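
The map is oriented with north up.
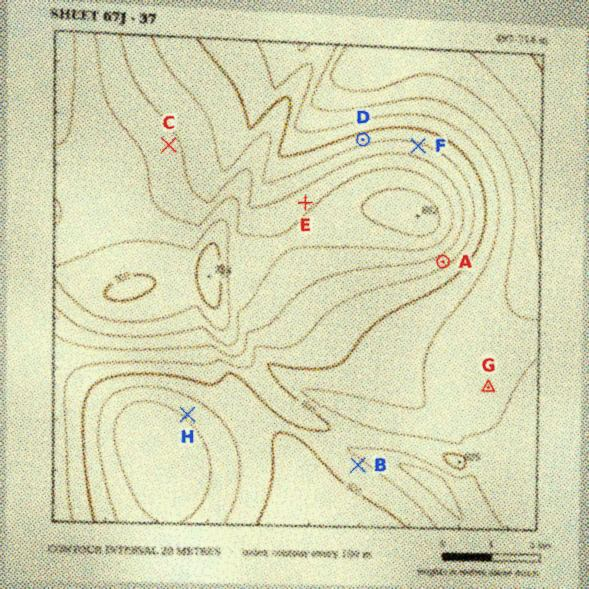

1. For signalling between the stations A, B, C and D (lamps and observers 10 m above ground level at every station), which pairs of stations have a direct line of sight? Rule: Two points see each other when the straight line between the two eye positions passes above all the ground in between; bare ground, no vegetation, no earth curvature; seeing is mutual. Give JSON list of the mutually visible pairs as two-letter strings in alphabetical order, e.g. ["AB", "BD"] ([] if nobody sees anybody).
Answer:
["AB", "CD"]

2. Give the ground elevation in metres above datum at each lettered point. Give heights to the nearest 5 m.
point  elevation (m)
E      655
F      625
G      575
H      565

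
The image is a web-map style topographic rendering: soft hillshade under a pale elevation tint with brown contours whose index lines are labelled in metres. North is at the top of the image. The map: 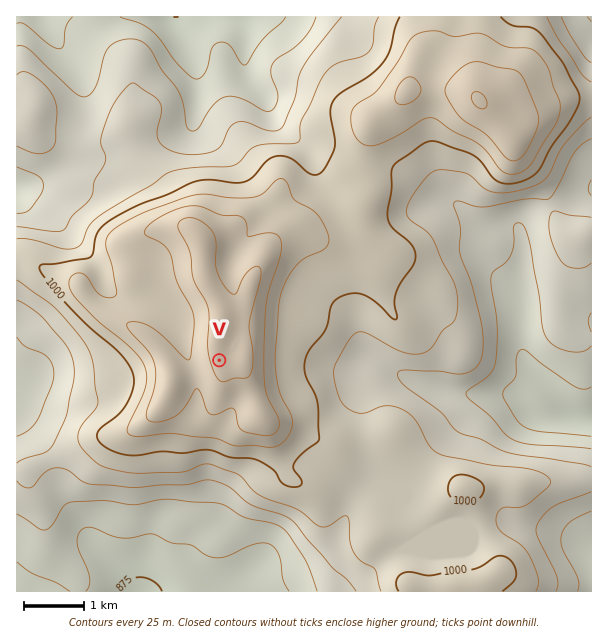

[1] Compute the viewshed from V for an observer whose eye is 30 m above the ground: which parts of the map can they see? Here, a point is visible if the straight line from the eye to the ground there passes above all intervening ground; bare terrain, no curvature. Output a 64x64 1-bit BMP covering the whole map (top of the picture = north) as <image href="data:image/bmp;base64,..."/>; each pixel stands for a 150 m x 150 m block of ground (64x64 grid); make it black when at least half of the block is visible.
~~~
<image width="64" height="64" href="data:image/bmp;base64,Qk0+AgAAAAAAAD4AAAAoAAAAQAAAAEAAAAABAAEAAAAAAAACAAATCwAAEwsAAAIAAAAAAAAA////AAAAAAD////AI//wAP/8/wAB//gAP/AGAAH//gAfwAAAA//+AAAAAAADf/8AAAAAAAP//wAAAAAAA//+AAAAAAAD//AAAAAAAAP/AAAAAAAAA/+AAAAAAAAD/8AAAAAAAAf/4wAAAAAAD////wAAAAAf////AAAAAB////8AAAAAP////wAAAAB/////AAABgH/w+H8AAD/g//H4PwAA//v///h/AAD//P//+P8AAP/wB////wAAf+AD/+H/AAB/wAP/wB8AAH/AA//ADwAA/8AB/8APAAD/wAH/wA8AA//AA//AHwAH/8Af+cAfAA//4D/xwB8AP//gf/GAPwD//+B/44A/Af//4H//gD8B//7g//8APwHf/OD//wA/AY/8AP/8AD8AH+wB//AAPwAf/gP/4AA/AB//g//AAD8AD/vD/4AAfwAB4cHPAAB+AAAAAA8AAHwAAAAADgAAcAAAAAAOAAfwAAAAAA4AH/AAAAAADwA/4AAAAAAPAP+AAAAAAB+B/4AAAAAAH///AAAAAAAP//8AAAAAAA///gAAAAAAD//+AAAAAAAP//wAAAAAAA7/+AAAAAAACH/wAAAAAAAAf+AAAAAAAABhwAAAAAAAACCAAAAAAAAAAIAAAAAAAAAQAAAAAAAAABAAAAAAAAAAEAAAAAAAAABwAAAAAAAAAPAAAA=="/>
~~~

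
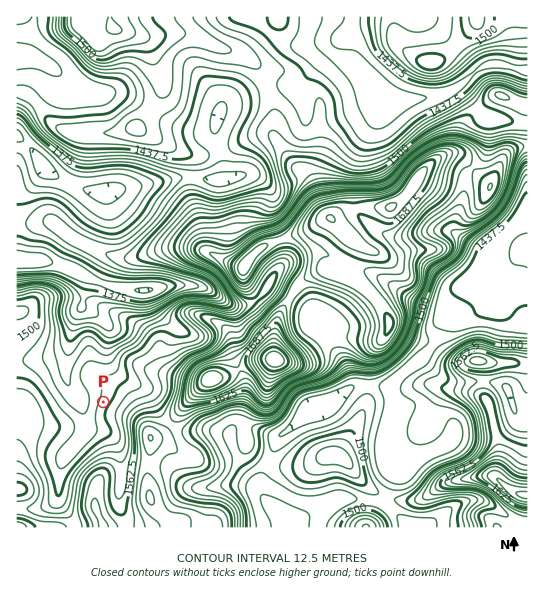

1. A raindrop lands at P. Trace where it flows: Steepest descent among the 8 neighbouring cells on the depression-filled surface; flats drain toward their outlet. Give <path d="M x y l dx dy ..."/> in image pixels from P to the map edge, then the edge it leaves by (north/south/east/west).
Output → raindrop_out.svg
<path d="M103 402l-1-1-20 0-11-11-4-7 0-4-1-1 0-20 1-1 0-8 2-2 1-13 1-1 0-4 2-2 1-8 5-8 0-6 4-4 0-24-6-6-8-1-6-4-6-1-2-2-4 0-1-1-12 0-1-1-20 0"/>
exit: west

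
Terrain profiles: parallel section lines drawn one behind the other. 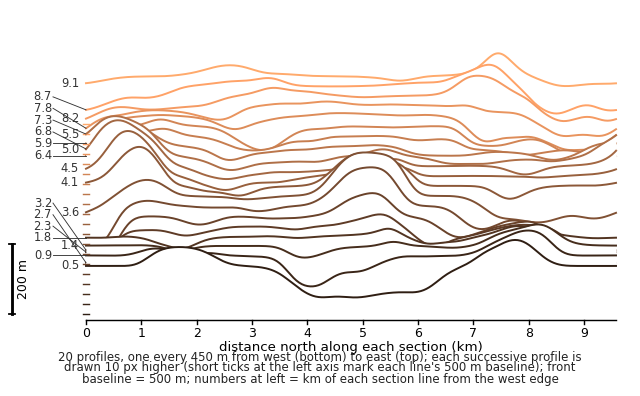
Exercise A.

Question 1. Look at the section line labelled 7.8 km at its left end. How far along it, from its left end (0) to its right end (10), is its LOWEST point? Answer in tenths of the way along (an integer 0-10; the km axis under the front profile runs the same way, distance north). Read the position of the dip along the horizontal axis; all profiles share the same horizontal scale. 9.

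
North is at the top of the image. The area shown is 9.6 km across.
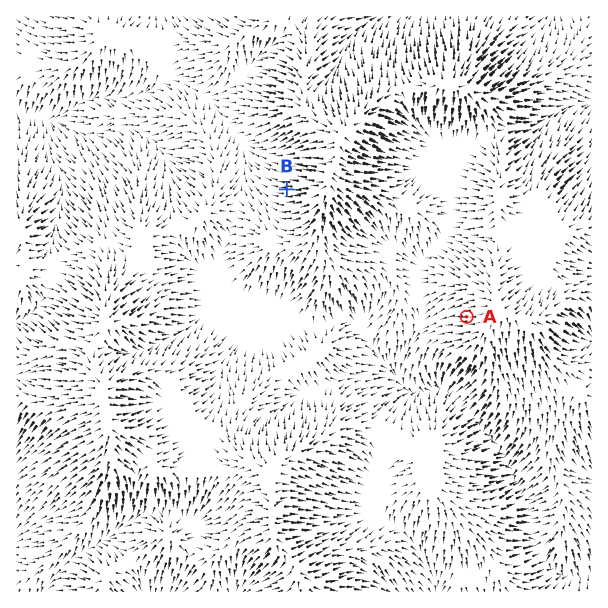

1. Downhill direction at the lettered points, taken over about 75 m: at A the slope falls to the W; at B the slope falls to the W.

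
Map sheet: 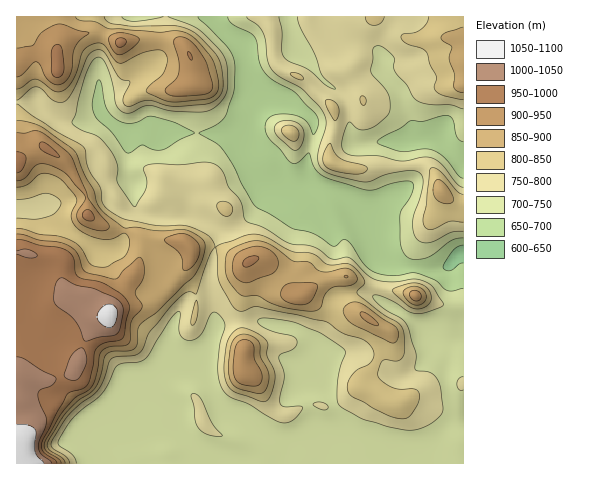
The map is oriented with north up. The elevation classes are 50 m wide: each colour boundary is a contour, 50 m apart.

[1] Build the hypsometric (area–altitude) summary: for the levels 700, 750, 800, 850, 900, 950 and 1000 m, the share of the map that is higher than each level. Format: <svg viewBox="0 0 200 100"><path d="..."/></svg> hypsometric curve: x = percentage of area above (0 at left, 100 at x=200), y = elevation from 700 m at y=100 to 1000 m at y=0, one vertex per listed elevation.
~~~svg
<svg viewBox="0 0 200 100"><path d="M175 100l-58-17-44-16-25-17-19-17-13-16-10-17"/></svg>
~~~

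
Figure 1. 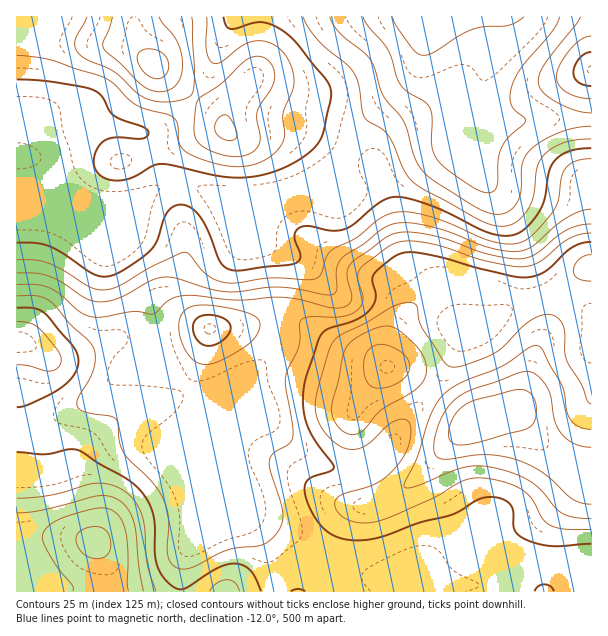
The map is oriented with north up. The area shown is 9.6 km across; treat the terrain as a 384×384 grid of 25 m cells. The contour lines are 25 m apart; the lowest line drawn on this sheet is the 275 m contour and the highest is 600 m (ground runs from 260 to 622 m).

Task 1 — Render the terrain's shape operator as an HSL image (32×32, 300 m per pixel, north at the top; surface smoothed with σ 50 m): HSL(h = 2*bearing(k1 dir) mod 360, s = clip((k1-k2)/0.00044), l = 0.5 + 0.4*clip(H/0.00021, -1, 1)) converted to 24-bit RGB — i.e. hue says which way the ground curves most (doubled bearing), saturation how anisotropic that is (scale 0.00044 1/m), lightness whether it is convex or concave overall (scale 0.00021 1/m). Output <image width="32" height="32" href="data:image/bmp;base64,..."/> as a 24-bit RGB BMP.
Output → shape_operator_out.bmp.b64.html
<image width="32" height="32" href="data:image/bmp;base64,Qk02DAAAAAAAADYAAAAoAAAAIAAAACAAAAABABgAAAAAAAAMAAATCwAAEwsAAAAAAAAAAAAAfXt/e254eVVPgm0yfYgpt+strvB4Lp7JAR+2ARnnmZro7t3j3K3LSCiPXFN/o6F3k4Zwe2lue21wfnh3foB9fn6Bf36BgH56gX5ygH5sbHlrZIaIgaKWrKSan3afa12IfXR9gFl9kEh6r3dylriHteueq/GLKltUEBojFTQvMHpF1LyA5oKgnii/gV2doZOGlm9zhGFnfnRieoFidYFpdn5zfX15gXh8hXV7iHh1e4JwX39ccYhLk4g/hGtCcGdPdGaTdE6YeGKut8PJxtPN3OzMz9eXRjFfGSE6JE1FIGQoW5YlrW45mD19m2OHpXBsnEtYk0U9jGw3e4UxWoA1VntHaHlcdntpd4B0iH+OlnuWkGR/i1FHkGQugHAkXl0gb2veaWnona3rxMrn3M7e7eze0KStci6wMCiMPE57TndkVH5BbHFBaFNOhWFXm0tImjhRtD5RvWZXtaRYaZY8OXIrP2w1Wn5IVotUYYxzbWuPl1StyEi70lGIx0RGkGhFX2u5W4LEdpLDpIzB28HO7uPd1ZHFmy3LZS+kV0OKZ2h+b3pvaW5kZVhheFVTjFdekmanmpzV1NDz5dT34bTrnW+uR4BbQZNNSpVWTXlRT19GUzo+dTNRxktu1KG8x7zfXWYoR2AkQ10kXX40qsxg3cKQ0FOEsC+kjDSWeU6IeW6Be3J+dGB4bFRye2mAfqilf9TUht/gfLnaooPn+bz//8b2yYfAWJlYSHBBVEo0RTAfLiQXRU0oYL9Tpdi4qr/QeoNXZHhOU3M+TZYqbMQbtbQqlzwxhzFXg0BvgmB+fnOAfWqCeVuDY2CNeLKyh8ezYa1xhHgmS1cIECsINi54+o/V/7HZ3lZsZU01QTItbkRTUoSdW9jQfunAgMqmfZibgoOReXOPe3+MhadtiLJIhYM7bkk1bz9Adlpfe3J1d3V/bWeJYmefd6W5gb2+nF12eBcijCIE0rUAE2wAADMYKWBP/G6s/7rZ4HuxS3mmT7vRbMjcddXRecurcsTDb4fGgIhaYoBneZiSoqSYqnuAk1FceE1Pc2hca3lla35ub4B9Z4GKY5+caqKLe1VwdBZKnxZLwn197+zcmc+VBzo2BS4oQ36T9rPe/M/pv7LhWK3FVKCQVrhtYt+SRuPXM23RjJpTVJBCOZY/YItfpl+GuFuYp2+ii3yWdoSMbYZ8aYR5Z4R5Y4NmcnJXVjBTaiF7uY7Dz9/d6+jg36q3SDaABUU/BG1dXpDD8tnp89X2uZLskIjJlNKpW95tKHZIGScpnoJyrJRFU4sgHVwcRGtNmnebo4uynYa3m3+ykXudc4SEa3x2bmt1dVhxRjpuMVSXnMLAxcqyx5KJ6VdtvU9sLoVcAEoyAIxnntSv7tTq2p/14sLv5NfevK2eS0l7Fho3fVRSx25bxstxKZpbH3ZcSIReeYpqj259nVuHr0lamHtOX3hTXHJvWluHSWClNX2ycqagvZd9tl5q126P3ay8o8LEDNGtAGpSE6BIlqlfrWai1JCt5sO6xJqsikbCLRaRW4CBncq13+zoh5/dLEufR2xfX3dIaW9Rbz1WtCYu16IxVYs4O3RMQYhxQpOePGSWYlyOt318rICRtaa84uHq3t/tm7rkEWudGlpEQXIuW2RDr21J9bRux5ZCYDxTRC9fpMThrvLkwufnoFvekRzRk2KqdZGaU1+PYCaC0T2D69Kze7mDQaOUPJp+NHJkLktSSHh+lrjHwr7ly9HhvtrBu8yyvG+0YSt8O0tWQmk3NFYydHxL6rKE4I1uaUhpOztczs7kr9i1YZeIay+KjS7Nt43LoI21Tj6aPBSarqXg3+Ds2db1gYbsVVPGREaIM36QL/vVdv/8hJv49sfy7a+ux3g9eDEqYTNJZlVYYXJTPmlGN3xOvMNz45yaulu3RDyDxZ693b61g2CeMEiaL0PWu33b13y+b0OdFnbEtf721fL23s/805z/wHX8mI7wo9r5if7wHYp5KAsMdDwA/5I761BZsz1hbVFdaWRXeHtVVH5LNXxBV5c2wp5Hs0hSbkp1ooOf2bivt4XAQ3CxIkeDbDao6H7R1ZfZUNvHJf9bM8UhczxmsTa8v5LbvMDmobHXpDJnMwAVMgEDk8EAiP8As6BKzGunwmbAgHCrhp29hq3MZqDTZ4fEsWiNr0VQgFNMipFgxrRlr3VddERNIR0pHTQrcJRV16OtyZ+Ioq8oV3EPFiYNIjcVeJEplYQlYSgQMgESewCDnq311+n04rbQe5dXWZNwkqHLu9bzzeL+zNr/rrn/lGX/62D87HPQypi+j45OvqM9l1YxcScoTjMyJksqHVcbkYsq5l4Y25Y9oLNMM09FKkMjWV8bWDgORycRKWJQIPH/hez7t5ff9sft5tjztdH1uur3su30etDucJ3cYB7JfgWh6T7k8Mfy5dvwhoNGo3k9kEE3hEVNd2BnW3BlPGBLUGE9vaFV3uCfqK+IWT94V05nbFJpkFGMh6G0Y+HCDtKQIVRCTmRGu9GbzufOqsPYl8nHfbeAUYZjRC5AKAshPxk1h5Rbpc+j4uzef31IinFJil5UiGZmf3FwbXN2VWZ0UHmCjb6F0t6sqGh8bzx7aVt2Wm6AWaKqk8aqfbF8Q2BEHTYrI3g5heJGtdlGnKk9nK5BnKpJYEY6IxAdJA8iVzlDlK0yjdAJp8YAfn5dgXtggnRlh2hfhmpQdnpJRHRNQpJ0bMFox7xwlzhJcDpLcmxQWXlNRIw/cJ0/indGa1RNPVtDH3EbXLwMlM4fg7VEj69VjWw+QxUcJA8YHhgbSEEyvJQo4McMsbAJfIFmdYFrfmx7klV9sERWrZRHPZM0J301X4YphFcXZyYOZkAUbm8XUnUeSX0mU4IwX3lFbm1ecl9jao1LW9MgQucXSKw4fm09ah0dUBgqTypDPTdKQFpdq6Rt1MCexb2ihI6deIubYmaUZk2jroTP59ztqKjaT0WoeTNBdycbgTEdpmwvnMc8MMhBO6djR5JQQoNOR3pvX3SSl66gpNaXYs9ZR2ZAUisrai46cURmVEp/RF2jP43MjsLV4Ojr3d/ujImfhHOXdV6GWHWCV7uRncqpw37OoS7itjTw22PuyJnd1tzs2e7yrNHxYn7bd326bp6nPqCgPpegibGTy9Whrq5sVjtTWD1TcFpuZWN+VoCQPLW3MNLYX9zRq93Hs87UhnxugWZ3g2CHepB8YaRWfIc0YUQeQzUdLC5ckmXB3dbo3O/syuXcgna+Y0m2jna0oo+xY4aZO4WAW6twxcqXsm+FeD2IX1V8Y3CBZ2+Ea4Z5Qo5HIHUiLG8RYYUDaG0Afntkc21mZ3yAgZiGl2+FlipViA4MaFMOC1UFBKFLjseh38arz5VHdF84TmBEX3ddmHpyk3V5Vo99PrdwfLJ5rmCqo0GxhWWVZ3GCYGyCi2+MmGlbbl8yRz8PQjgANjIAenhMcnJKaHhBbXcxTC0hUw8r1RQ84cuYY/eKAMCFEbar2IWs84acuHt0VZaASpaTcYyamZKki6ikWa96TY9cXkp2okuoqm+chXKNXXSEW16Pt2C3y0XBzDW8z1yIyqKAenNZeW1WflVCcjohOSQZJydLk87G3O/e2vHlEfToAElVNDOc8bzQ8NvkmabMTIjFX4e3j5ezp5yyoomZY35tOE5iVk2AqnSYpX6XbXqNSnCKTVOpi2HVqX3w4sn26d3udHOucm+5gEnSu3bnlpXsaLv/wv7+2vHp6+Difnm6By9FDDdMyL6d79/cz6zTZGG0WX2leZGfn4WktIKlqH2oQE6JPEx2j3CLp4KNmYCVV3iIPn2HRX6cT2K6rZvQ7OLfgI3EaXzMQErflJzks7DmgZXPYddsf8tX2I5q0mJYJkRYAzE1Nb1O2c2Kx29xpGKCaHiAZnhjfXRkmX9vo3uJa0mPQD1yaXN5l4d6nH6AdnGITnx7O3ZoOXRqWaBl5u6thJKYX2yIS1h5X35diWRdrIJ6wM+QcaJVoYNT0aKLYWmtEDxWJlwcp6gPpoUenIE7fHVNbWpPeHlOiI5Jg3hJY0ZZUktkZHNkio1olIpuh3d3aXJ/UXBvOlVFWXUp7/8H"/>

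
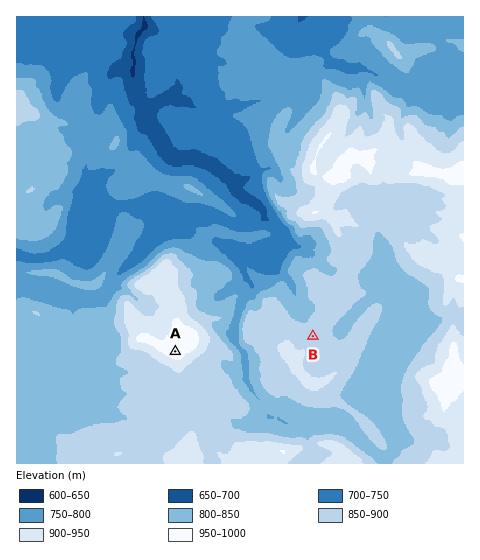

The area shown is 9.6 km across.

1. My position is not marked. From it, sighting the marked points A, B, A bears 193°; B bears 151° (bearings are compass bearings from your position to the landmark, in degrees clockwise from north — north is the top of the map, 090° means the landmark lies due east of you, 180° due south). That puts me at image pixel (218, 165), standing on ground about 680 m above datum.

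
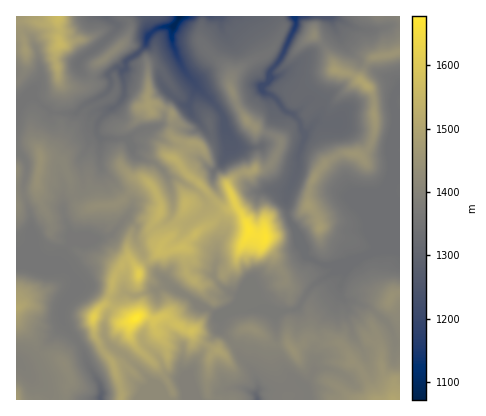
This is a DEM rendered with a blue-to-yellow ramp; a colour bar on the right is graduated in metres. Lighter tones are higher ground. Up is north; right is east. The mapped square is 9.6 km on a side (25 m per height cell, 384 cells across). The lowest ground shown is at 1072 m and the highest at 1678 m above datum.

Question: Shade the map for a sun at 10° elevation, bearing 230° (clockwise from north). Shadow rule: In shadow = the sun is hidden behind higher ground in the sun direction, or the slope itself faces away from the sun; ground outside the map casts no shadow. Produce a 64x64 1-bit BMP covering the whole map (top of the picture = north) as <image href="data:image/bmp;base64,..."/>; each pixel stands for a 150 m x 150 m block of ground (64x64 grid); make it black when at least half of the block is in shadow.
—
<image width="64" height="64" href="data:image/bmp;base64,Qk0+AgAAAAAAAD4AAAAoAAAAQAAAAEAAAAABAAEAAAAAAAACAAATCwAAEwsAAAIAAAAAAAAA////AAAAAADABAAAAQAAAMAEADADAAAAwAQAMAAAAAAADABgAAAAAAAISAAAAAAAACBQIAAAAAAAAMEgDAAAAAABwiAcAAAAAAGEADwAAAAAAggguAAAAAACGAHwAAAAAAYAAeAAAAAABgAPwAAAAAAGAB/gAAAAAAYPP+AAAAAMAh+/4AAAAAwBH/4AAAAAAAAH/AAAAAAAAAfwIAAAAHgABuDAAAAB+AAHA4AAAABwAAcDAAQAAAAADwAABAAAAAAeAAAEAAAAABwAABwAAAAAGAYADgAAAAAQAAAOAAAAAAAAAD4AAAAAAAAAPwAAAAAAAAG/GAAAAAAAA/8cAAAAAEAH/x4AAAAA4Af/PAAAAADiT/98AAAAAO7P/zgAAAAByd//AAAAAAPD3/8AAAAAB8f//wAAwAAfj/7PAADAAD8f/8wAGAAAOBz/zAAcAAAwcPzEAAwAACDB/AQDTAAAAA/4DgEMAAAAP/gfAAwAAAAP8P8ADAAAAB/x8gAOAAAAP/P+AA4AAAA/w/gADgAAAP+H+AAPAAAD/4fwAA4AAEP/D+AADgAAQ/8PwAAeAMND/gfgAD4B4cP8AGAA/gHgY/gAIAP8AeAD+AAQB4AA4APwABgHgDAAB/AACA8AIMAd4AAMAAAA+B7gAAwwAAD8H+AABjAAAP8f4AAGOAAA/x4xwAf8AA=="/>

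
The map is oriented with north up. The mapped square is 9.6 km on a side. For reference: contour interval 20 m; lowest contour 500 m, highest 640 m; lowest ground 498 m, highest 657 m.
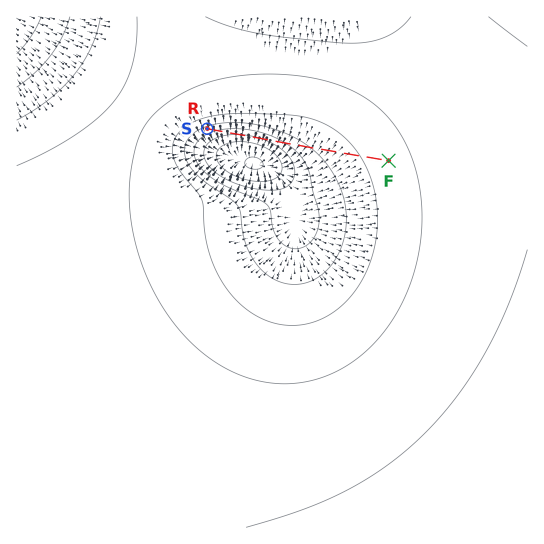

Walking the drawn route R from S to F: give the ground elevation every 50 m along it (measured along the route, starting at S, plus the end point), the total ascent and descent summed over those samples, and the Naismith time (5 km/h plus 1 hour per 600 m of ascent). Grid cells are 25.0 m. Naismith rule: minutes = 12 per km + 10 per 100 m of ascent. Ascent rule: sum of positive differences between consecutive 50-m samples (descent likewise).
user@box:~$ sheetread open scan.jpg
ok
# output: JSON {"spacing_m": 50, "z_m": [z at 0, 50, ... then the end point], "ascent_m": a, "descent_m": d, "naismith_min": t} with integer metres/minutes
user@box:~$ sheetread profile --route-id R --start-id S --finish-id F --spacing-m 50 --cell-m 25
{"spacing_m": 50, "z_m": [574, 570, 566, 563, 559, 556, 553, 550, 548, 545, 544, 542, 540, 539, 539, 538, 538, 538, 538, 539, 540, 541, 543, 544, 546, 549, 551, 553, 556, 558, 561, 564, 566, 568, 571, 573, 575, 577, 578, 580, 581, 583, 584, 585, 586, 587, 588, 589, 590, 591, 592, 593, 594, 595, 596, 597, 598, 599, 600, 601, 602, 603, 604, 605, 606, 607, 608, 609, 610, 611, 611], "ascent_m": 74, "descent_m": 36, "naismith_min": 49}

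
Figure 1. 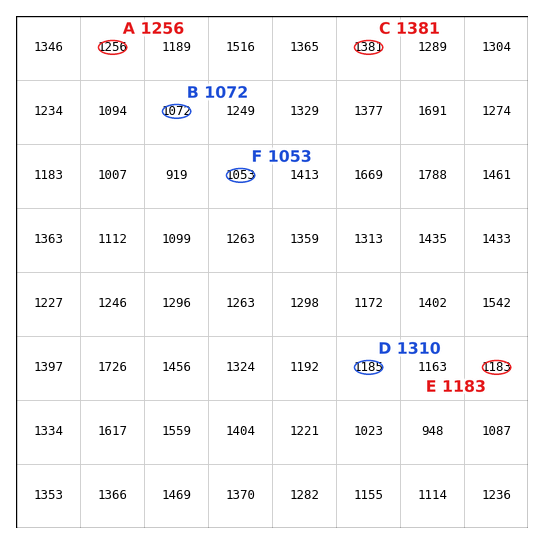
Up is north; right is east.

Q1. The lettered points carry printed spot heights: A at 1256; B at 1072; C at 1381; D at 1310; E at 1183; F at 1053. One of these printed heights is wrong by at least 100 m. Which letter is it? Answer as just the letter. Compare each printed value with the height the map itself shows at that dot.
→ D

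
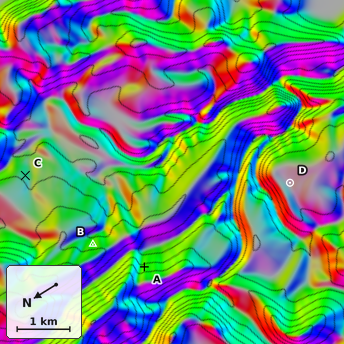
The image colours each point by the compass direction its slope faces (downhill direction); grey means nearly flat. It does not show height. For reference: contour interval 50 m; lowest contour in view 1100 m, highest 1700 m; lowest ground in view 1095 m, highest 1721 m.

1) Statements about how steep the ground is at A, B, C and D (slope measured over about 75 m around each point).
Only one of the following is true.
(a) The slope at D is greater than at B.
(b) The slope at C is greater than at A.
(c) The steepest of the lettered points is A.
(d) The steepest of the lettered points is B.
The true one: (c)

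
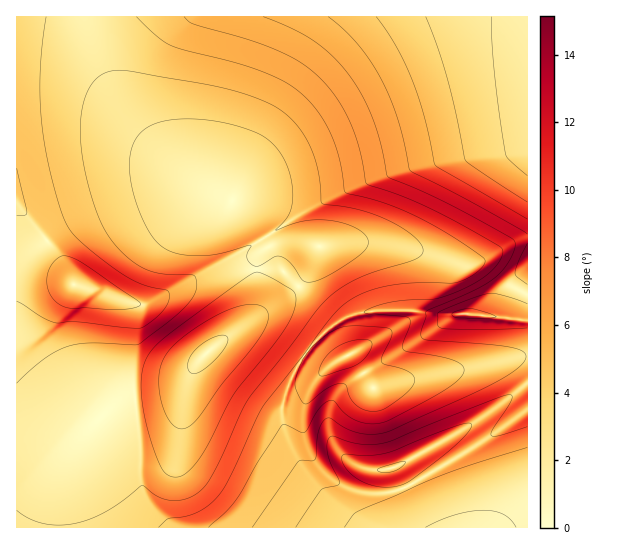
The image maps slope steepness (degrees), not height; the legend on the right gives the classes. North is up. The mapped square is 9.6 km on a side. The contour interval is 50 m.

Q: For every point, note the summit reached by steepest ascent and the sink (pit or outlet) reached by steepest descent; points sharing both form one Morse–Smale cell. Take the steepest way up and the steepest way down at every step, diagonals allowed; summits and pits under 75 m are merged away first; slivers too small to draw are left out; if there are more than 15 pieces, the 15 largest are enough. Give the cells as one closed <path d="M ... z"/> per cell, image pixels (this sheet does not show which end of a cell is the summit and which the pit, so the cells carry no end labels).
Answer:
<path d="M527 16l-436 0 0 7 5 26 8 22 13 27 15 21 15 18 32 30 32 22 20 11 21 23 16 24-5 2-6 8 0 49-4 9-10 11 18-2 8 3 37 26 5-7 23-22 11-7 17-5 56-1 13 4 36-2 61 6z"/><path d="M90 16l-74 1 1 428 40 2 9-3 20-12 32-31 13-5 32-3 18-6 16-25 12-11 33-24 11-12 4-9 0-49 6-8 5-2-16-24-21-23-20-11-32-22-28-26-19-22-15-21-13-27-8-22z"/><path d="M261 324l-15 1-31 20-18 17-16 25-18 6-37 4-13 8-25 25-15 20-9 23-5 32 0 23 309-1-31-22-24-23-17-25-12-28-3-20 8-27 16-29-30-22z"/><path d="M306 353l-17 29-6 20-2 13 6 22 9 20 17 25 24 23 32 23 60 0-32-62 76-42 48-36 7-3-1-29-122 24-31 8-23-33-21 10-4 0z"/><path d="M527 385l-6 3-48 36-76 42 20 41 13 21 98-1z"/><path d="M418 311l-47 0-20 4-22 13-18 18-4 8 19 11 4 0 21-10 23 33 154-33-1-35-60-7-36 2z"/><path d="M86 432l-9 7-20 8-41-1 1 82 42-1 0-22 5-32 9-23z"/>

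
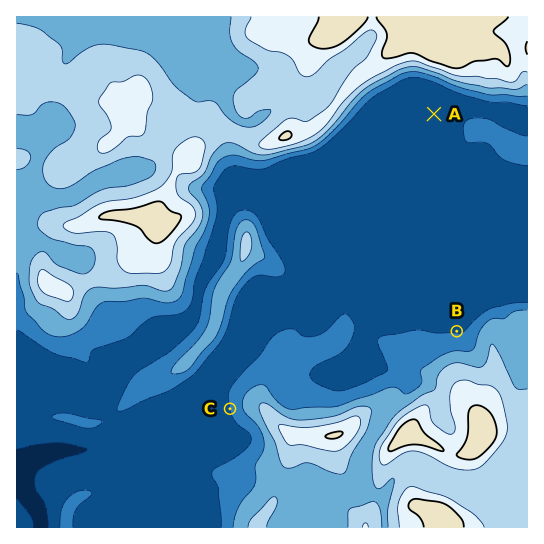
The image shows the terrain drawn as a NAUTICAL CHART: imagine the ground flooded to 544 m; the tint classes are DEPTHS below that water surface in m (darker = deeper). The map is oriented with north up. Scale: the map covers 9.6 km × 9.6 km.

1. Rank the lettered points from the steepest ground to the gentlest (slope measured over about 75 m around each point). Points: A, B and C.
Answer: C B A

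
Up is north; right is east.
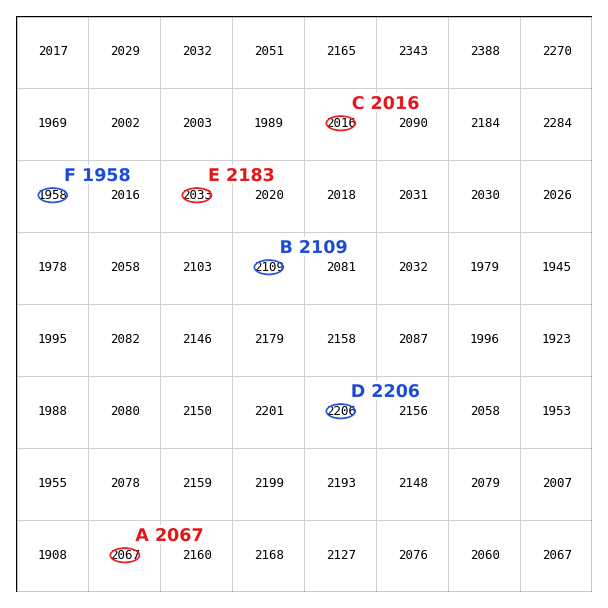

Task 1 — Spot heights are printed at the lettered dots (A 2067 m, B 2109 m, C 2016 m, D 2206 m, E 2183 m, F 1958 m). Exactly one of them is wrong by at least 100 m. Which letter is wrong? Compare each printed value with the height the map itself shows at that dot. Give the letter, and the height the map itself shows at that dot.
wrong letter E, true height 2033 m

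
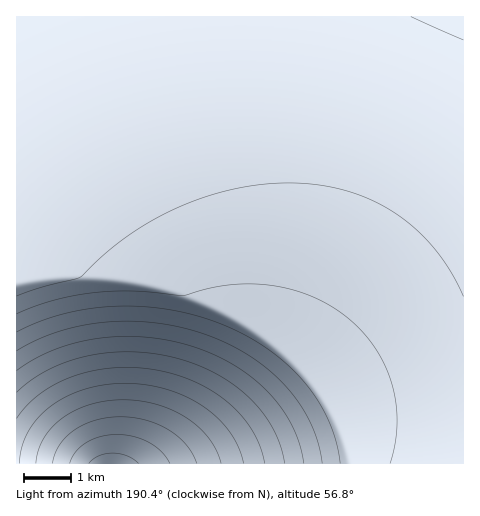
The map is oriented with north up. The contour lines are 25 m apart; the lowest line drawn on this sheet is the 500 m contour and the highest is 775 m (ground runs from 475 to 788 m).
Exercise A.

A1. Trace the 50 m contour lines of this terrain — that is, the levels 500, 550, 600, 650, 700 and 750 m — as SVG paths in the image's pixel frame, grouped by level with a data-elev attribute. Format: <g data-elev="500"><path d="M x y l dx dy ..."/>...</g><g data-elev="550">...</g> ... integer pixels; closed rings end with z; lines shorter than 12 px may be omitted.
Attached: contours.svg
<g data-elev="500"><path d="M463 296l-13-25-16-23-18-19-23-17-23-13-26-9-26-5-30-2-25 1-27 5-26 6-25 10-30 14-26 16-24 18-24 24-41 11-23 8"/><path d="M411 17l52 23"/></g><g data-elev="550"><path d="M340 463l-4-22-8-21-10-20-14-18-17-17-19-16-22-13-23-11-26-9-25-6-27-3-28-1-27 3-26 5-24 7-23 11"/></g><g data-elev="600"><path d="M304 463l-4-18-8-19-9-16-14-17-16-14-17-13-21-11-22-8-22-6-24-4-24-1-24 2-23 5-21 6-20 10-18 12"/></g><g data-elev="650"><path d="M265 463l-5-16-8-16-10-15-13-13-15-11-18-10-20-7-19-5-21-2-21 0-20 2-20 6-18 7-16 10-14 12-10 13"/></g><g data-elev="700"><path d="M221 463l-5-12-7-12-10-12-12-9-15-8-15-6-17-3-17-1-17 1-16 3-15 6-12 8-11 10-9 11-5 12-2 12"/></g><g data-elev="750"><path d="M170 463l-8-11-13-10-16-6-16-2-16 3-14 5-11 10-6 11"/></g>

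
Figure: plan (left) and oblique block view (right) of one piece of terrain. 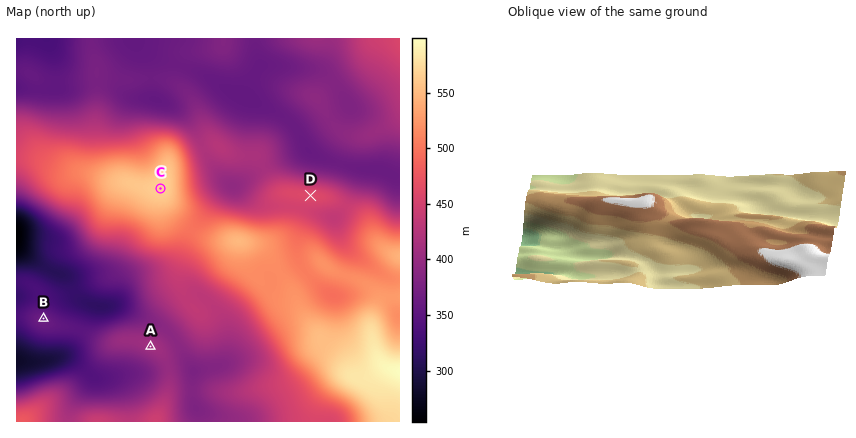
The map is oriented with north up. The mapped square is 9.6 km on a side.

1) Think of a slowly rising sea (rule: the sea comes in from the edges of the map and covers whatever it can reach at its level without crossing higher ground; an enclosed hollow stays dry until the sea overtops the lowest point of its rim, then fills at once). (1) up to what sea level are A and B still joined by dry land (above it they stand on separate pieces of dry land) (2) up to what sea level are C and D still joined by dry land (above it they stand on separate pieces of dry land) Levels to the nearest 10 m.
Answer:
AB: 350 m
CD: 450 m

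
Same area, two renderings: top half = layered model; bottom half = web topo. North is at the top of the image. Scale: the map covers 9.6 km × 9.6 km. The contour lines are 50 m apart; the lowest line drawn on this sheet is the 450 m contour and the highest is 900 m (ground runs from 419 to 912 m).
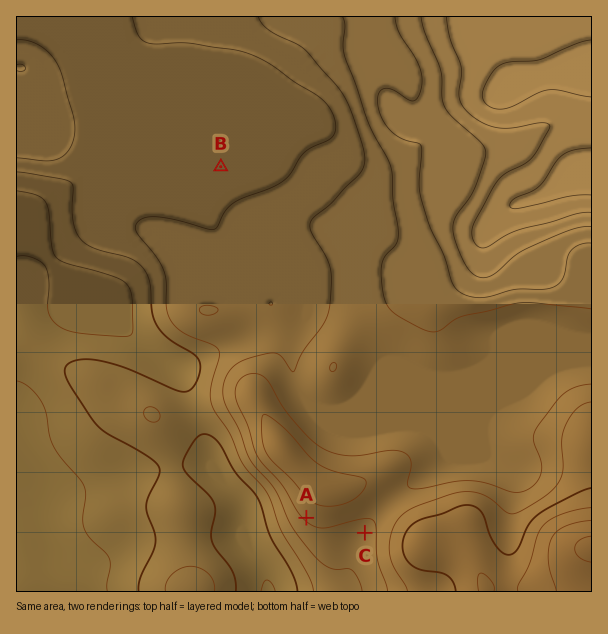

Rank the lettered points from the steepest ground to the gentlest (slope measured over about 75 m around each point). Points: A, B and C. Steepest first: A C B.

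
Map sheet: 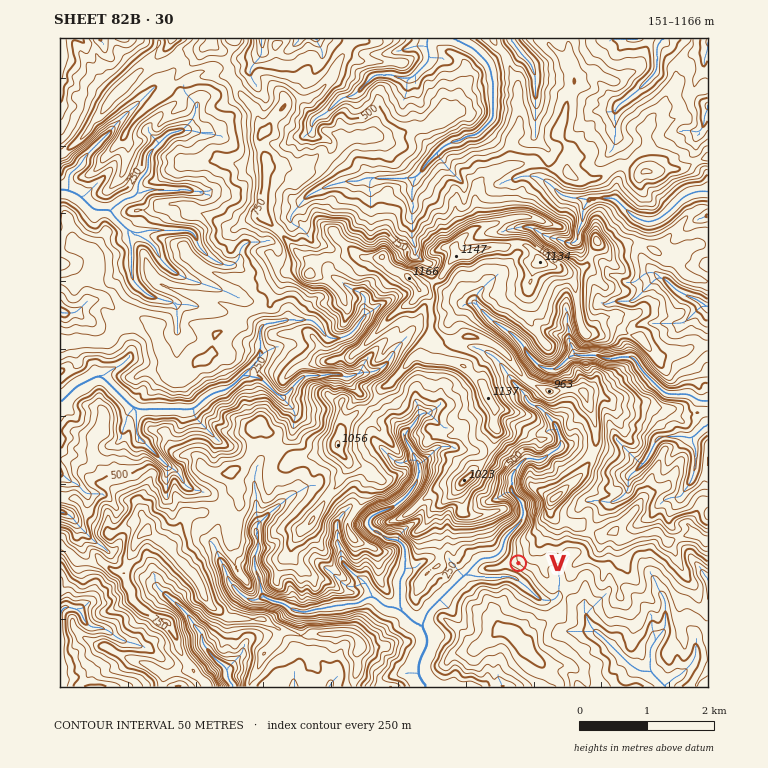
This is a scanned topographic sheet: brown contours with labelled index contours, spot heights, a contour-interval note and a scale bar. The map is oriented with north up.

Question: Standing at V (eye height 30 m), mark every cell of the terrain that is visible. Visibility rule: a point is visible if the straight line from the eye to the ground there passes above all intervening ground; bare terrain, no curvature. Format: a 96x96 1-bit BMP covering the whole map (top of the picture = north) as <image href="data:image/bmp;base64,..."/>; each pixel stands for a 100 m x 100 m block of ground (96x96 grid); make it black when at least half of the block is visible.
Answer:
<image width="96" height="96" href="data:image/bmp;base64,Qk2+BAAAAAAAAD4AAAAoAAAAYAAAAGAAAAABAAEAAAAAAIAEAAATCwAAEwsAAAIAAAAAAAAA////AAAAAAAAAAAAAAwAAAAAAAAAAAAAAA4AAAAAAAAAAAAAAA0AAAAAAAAAAAAAAA2AAAB4AAAAAAAAAA9AAAGAAAAAAAAAAA7gAAAAAAAAAAAAAA/gAAAAAAAAAAAAAA/wAAwAAAAAAAAA5//wAD4AAAAAAAAB///wAH8AAAAAAAD/w98EAP+AAAAAAAH/gAAGAP/AAAAAAAOAAAAHAf/gAAAAAAYAAgAHwf8AAAAAAAYAA0AH4/8AAAAAAAwAA8AH//8AAAAAAAgAB8ED//8AAAAAABAADoEB8f8AAAAAAAAAHwGA//wAAAAAAAAAOQHAv5wAAAAAAAAAOQPGv5wAAAAAAAAAHg4Hv54AAAAAAAAAHBgPv8YAAAAAAAAADhAHv8PAAAAAAAAABhADv+OAAAAAAAAAAwARn+GAAAAAAAAAA4AAACGAAAAAAAAAAYAAAAGAAAAAAAAAAIAAMAcAAAAAAAAAAEAAGAwAAAAAAAAAAEAADAgAAAAAAAAAAAAABAAAAAAAAAAAAAAAAgAAAAAAAAAAAAAAADAAAAAAAAAAAAAAAHAAAAAAAAAAAAAAAPAAAAAAAAAAAAAAAPgAAAAAAAAAAAAAAPgAAAAAAAAAAAAAAAAAAAAAAAAAAAAAAAgAAAAAAAAAAAAAADgAAAAAAAAAAAAAAAAAAAAAAAAAAAAAAAAAAAAAAAAAAAAAAAAAAAAAAAAAAAAAAAAAAAAAAAAAAAAAAAAAAAAAAAAAAAAAAAAAAAAAAAAAAAAAAAAAAAAAAAAAAAAAAAAAAAAAAAAAAAAAAAAAAAAAAAAAAAAAAAAAAAAAAAAAAAAAAAAAAAAAAAAAAAAAAAAAAAAAAAAAAAAAAAAAAAAAAAAAAAAAAAAAAAAAAAAAAAAAAAAAAAAAAAAAAAAAAAAAAAAAAAAAAAAAAAAAAAAAAAAAAAAAAAAAAAAAAAAAAAAAAAAAAAAAAAAAAAAAAAAAAAAAAAAAAAAAAAAAAAAAAAAAAAAAAAAAAAAAAAAAAAAAAAAAAAAAAAAAAAAAAAAAAAAAAAAAAAAAAAAAAAAAAAAAAAAAAAAAAAAAAAAAAAAAAAAAAAAAAAAAAAAAAAAAAAAAAAAAAAAAAAAAAAAAAAAAAAAAAAAAAAAAAAAAAAAAAAAAAAAAAAAAAAAAAAAAAAAAAAAAAAAAAAAAAAAAAAAAAAAAAAAAAAAAAAAAAAAAAAAAAAAAAAAAAAAAAAAAAAAAAAAAAAAAAAAAAAAAAAAAAAAAAAAAAAAAAAAAAAAAAAAAAAAAAAAAAAAAAAAAAAAAAAAAAAAAAAAAAAAAAAAAAAAAAAAAAAAAAAAAAAAAAAAAAAAAAAAAAAAAAAAAAAAAAAAAAAAAAAAAAAAAAAAAAAAAAAAAAAAAAAAAAAAAAAAAAAAAAAAAAAAAAAAAAAAAAAAAAAAAAAAAAAAAAAAAAAAAAAAAAAAAAAAAAAAAAAAAAAAAAAAAAAAAAAAAAAAAAAAAAAAAAAAAAAAAAAAAAAAAAAAAAAAAAAAAAAAAAAAAAAA="/>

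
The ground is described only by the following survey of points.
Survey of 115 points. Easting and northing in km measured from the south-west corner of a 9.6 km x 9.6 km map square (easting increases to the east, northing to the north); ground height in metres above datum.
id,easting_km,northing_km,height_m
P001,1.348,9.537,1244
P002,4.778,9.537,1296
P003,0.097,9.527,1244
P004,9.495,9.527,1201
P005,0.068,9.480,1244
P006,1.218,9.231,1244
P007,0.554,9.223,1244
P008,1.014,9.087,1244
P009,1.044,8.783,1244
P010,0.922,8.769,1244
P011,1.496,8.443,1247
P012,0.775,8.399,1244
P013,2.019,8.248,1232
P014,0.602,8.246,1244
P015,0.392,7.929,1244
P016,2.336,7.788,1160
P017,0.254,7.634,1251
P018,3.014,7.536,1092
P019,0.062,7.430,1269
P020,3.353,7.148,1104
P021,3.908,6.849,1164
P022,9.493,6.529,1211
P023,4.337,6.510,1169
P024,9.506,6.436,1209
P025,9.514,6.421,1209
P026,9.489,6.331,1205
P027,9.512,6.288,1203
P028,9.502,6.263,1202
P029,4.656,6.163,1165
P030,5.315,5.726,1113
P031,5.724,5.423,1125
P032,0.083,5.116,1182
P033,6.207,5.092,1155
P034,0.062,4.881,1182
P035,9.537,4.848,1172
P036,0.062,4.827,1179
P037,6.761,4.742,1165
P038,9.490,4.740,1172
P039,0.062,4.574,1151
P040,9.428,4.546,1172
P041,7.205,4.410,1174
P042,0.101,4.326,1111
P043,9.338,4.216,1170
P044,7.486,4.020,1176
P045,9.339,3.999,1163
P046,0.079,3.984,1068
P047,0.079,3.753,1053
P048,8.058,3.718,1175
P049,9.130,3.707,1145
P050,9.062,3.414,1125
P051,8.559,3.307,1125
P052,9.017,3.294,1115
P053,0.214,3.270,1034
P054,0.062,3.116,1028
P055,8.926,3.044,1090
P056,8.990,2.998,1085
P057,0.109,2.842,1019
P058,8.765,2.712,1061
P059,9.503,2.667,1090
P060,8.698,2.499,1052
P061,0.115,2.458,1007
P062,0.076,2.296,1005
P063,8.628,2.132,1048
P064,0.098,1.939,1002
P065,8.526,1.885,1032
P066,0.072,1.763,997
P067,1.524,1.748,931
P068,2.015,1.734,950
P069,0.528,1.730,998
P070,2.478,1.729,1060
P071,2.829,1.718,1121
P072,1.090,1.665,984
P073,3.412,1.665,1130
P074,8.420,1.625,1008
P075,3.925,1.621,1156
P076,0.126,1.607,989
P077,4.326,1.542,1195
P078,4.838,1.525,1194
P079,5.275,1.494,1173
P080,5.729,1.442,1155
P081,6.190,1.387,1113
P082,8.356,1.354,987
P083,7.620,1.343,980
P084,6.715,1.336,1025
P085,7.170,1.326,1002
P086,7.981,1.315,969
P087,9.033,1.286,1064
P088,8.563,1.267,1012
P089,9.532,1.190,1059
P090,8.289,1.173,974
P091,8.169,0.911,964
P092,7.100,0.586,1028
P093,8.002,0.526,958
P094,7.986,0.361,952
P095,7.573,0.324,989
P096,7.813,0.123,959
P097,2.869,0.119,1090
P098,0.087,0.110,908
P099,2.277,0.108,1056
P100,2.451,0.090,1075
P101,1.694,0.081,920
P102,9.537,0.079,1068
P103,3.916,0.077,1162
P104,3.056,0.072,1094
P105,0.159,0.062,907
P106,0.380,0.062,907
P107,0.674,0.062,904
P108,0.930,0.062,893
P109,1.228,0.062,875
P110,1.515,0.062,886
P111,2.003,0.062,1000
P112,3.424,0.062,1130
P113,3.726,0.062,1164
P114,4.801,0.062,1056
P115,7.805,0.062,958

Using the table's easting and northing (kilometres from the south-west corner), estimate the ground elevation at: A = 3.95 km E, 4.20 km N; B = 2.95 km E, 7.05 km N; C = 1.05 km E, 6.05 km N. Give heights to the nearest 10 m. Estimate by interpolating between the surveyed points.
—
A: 1140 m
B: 1070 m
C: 1200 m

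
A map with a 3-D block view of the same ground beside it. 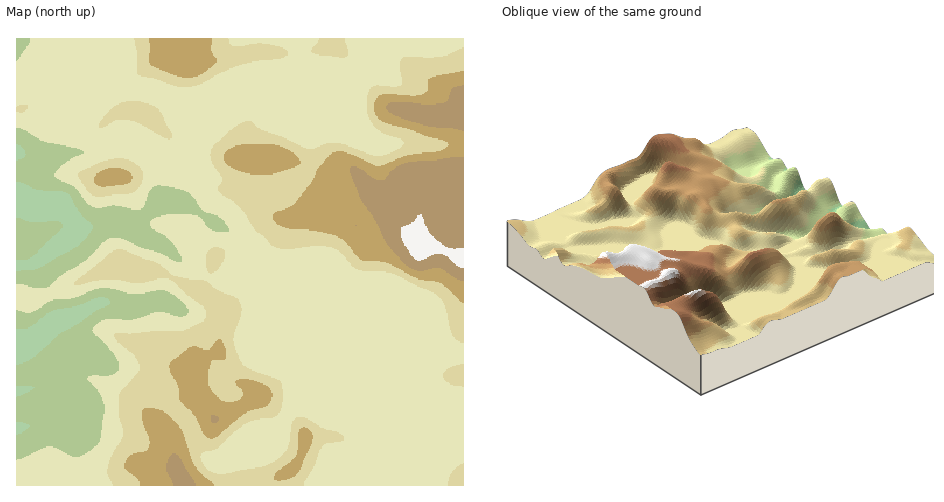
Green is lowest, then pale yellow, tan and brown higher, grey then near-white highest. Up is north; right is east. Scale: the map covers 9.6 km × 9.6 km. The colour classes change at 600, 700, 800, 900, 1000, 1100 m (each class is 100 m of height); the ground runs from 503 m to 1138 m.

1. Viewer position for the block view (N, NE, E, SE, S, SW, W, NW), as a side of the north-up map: NE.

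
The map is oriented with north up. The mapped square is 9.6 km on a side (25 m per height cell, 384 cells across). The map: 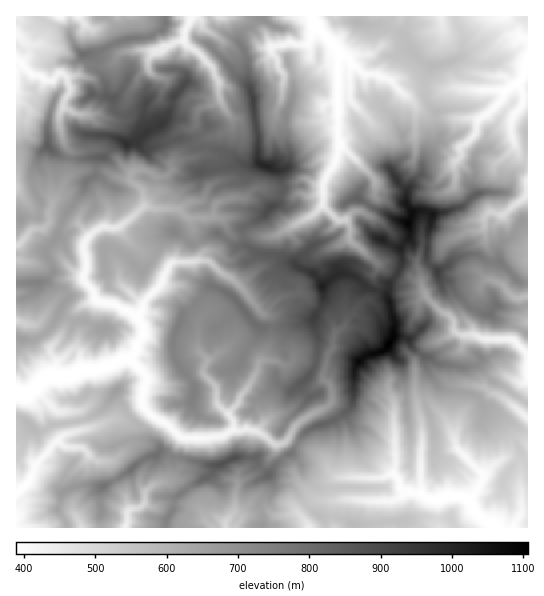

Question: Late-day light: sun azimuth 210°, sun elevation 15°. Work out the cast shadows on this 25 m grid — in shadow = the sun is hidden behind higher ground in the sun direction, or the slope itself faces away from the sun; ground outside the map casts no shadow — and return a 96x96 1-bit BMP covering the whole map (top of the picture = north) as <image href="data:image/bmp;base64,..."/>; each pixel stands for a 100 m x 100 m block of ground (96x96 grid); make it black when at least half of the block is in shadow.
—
<image width="96" height="96" href="data:image/bmp;base64,Qk2+BAAAAAAAAD4AAAAoAAAAYAAAAGAAAAABAAEAAAAAAIAEAAATCwAAEwsAAAIAAAAAAAAA////AAAAAAAAMAAAMgB4AAAAHwAAcAAABgH8AAAAHgAAYBhgAAH4AA4fPAAAAHvgAAAAA////AAAAECAAAAAH///+AAAAAAAAAAAB///+AAAAAEAAAAAAAD8EAAAAAM8AAAAAAMAAAAAD4AAAYAAH/8AAAAAD+AAAAAAD/8AAAAAD/AAAAAAAAcQBgAgD/AAAAEAAAAwDgBgD/YAHgOCAAAwHAAAfjMB//HAAAIweAAA/AHP///8AAIQ8AEB+ABf///wAAIQYAEAAAA////wAAYQwAAAPgP///+QABwQwAAADwD///8AADoAgAAYAAH+Af8HgHAAAAM/8AP+B/4D4AAwAAf/+AfwH4AB8AQiAA//wAfAD6AA8AggAB7+AA/ADgAAEDgAAHx8gA+eDAAAADQAAPE98Ae8DAAAYAAAA+cZ//+APAAA4IAADw8B//+AeAAAYAAAAD8AP/8AeAAAAIAAAH9AB/8AMABAAAAAAAMAAf8AEAHAAAAAEAMAAH8AAACAAADB+AEAAA8AIAAAAYHP+YcEAAMAAAAAAPHff/8AAABAAAAAAHg///4AAAAAAAAAAHAP//7wAAAAAAAAAMHh//zwAAYAAAAAAAHg9AHwAX4AAAcAAAH/6AMAF/8gAA8AAAH/wDAAP/8AAB4AAAH/wAAAH/8BABwAAAP/AAwAD/gDADwAAAP/BD8AB4w+AHgAAAP8Aj8APxwcAfAAAAP8AHwA/jAIB/AAADP4APj5/AAAD+AAQHf4IPP8fAAA78AAwf744Af8/AAD/wADg/4xAA/53AAD/AAHgPwDgA8BnAAB+AAP//hngB8APAAAAAAY/+BH/5+AOAAAAAf8f8AH/5wAPBgAAB/8H8MX/4AAHfgAAZ//748z/4AMBfgAAwP//74QP9AAMPgDHwB//z4hD/gAEAwHvwAf/nwBB/gEAAAPBgAH//PAAfkAAAD+AAAB8MengP8AAAAAAfgT8D5/8AcAAAAAAPH/4H5/+AMAAAAAAAGf4Hx/+AEAAAYAAAAP4Hh///8AAD4AAAAfwPj///8AAHwAAAAP4fD///8AAMWAAAAAYeH///8AABAAAABP4eP//f8AACAAAAP/84f///8AICAAACf/4w///f8A44AAAEf/4g///D4TwAAAAcf/8A///z4zwAgAAYf/8A////wjwDwBgAf/+Af//3wDz/wBwAf/+CD+/zwDn/gAAAf/+GD//9wD//AAT4f/+OC+/8wD/4AA34f/+cA8f8gB/wAg3wfP+YD4AOABwAAyDwfn+wPgLAAB4AAABgfj+APAf4YJ8GBgDg/h+E/A/+IP42B8Hw/sON8AP8A/52D4fg/teN8AAAA9/kH4/h/v+P4AA+BgwAHg/A/v+NAAAAAAAAP//J/v8AAAAAAAAAf//Y/fIAAAAAAA4A//+R//QCAAAAAADA//9x//YAAAAAhAH4P/5x//YAAAAAyAH+AP/z//4AAAAAAAP/+D/h/3AAAAAAAAP//D/wYfAAAAAAAB/4+H/+D/AAAAAQAH/D8P/+H/AAAPAQA="/>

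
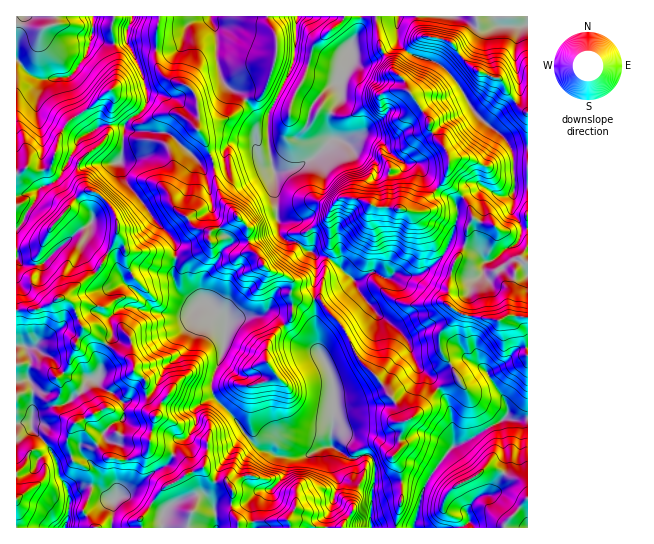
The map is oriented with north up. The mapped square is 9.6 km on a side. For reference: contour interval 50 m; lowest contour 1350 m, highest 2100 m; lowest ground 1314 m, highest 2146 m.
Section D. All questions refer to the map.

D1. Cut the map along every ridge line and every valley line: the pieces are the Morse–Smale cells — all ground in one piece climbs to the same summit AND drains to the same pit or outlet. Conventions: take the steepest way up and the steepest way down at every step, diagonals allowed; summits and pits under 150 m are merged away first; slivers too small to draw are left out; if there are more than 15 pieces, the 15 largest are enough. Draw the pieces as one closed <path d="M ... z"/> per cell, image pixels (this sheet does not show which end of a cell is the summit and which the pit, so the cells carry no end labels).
<path d="M398 41l-12 11-17 11-8 1-8-5-2 2-11 21 1 16-8 9-5 12 3 22-16 16-20 11-20 5 0 25 5 37 9 6 9 2 17 12 0 43 6 2 6 10 14 15 19 36 25 26 10 14 8 18 3 2 5-2 30-32 18-8-8-14-17 10-7 0-4-3-6-6-6-19-8-13-28-23-16-20-4-10 16-9 18 7 5-4 20 1 12-5 18-17 7-13 6-22-1-16 11-10 16-6 18 9 8 0 4-3-1 18 9 16 6 1 1-41-13-1-2-31-4-10-11-13-23-19-14-24-12-16-15-12-23-6z"/><path d="M118 235l-21 36-37 27 12 5 8 22 7 7 40 25 6 6 0 8 12 10 2 17 9 19-7 21 2 8 31 14 7 13 14-5 8 12 7 3 8-2 6 9 0 23 7 10 48-3 4 8 80 0 1-38 3-7-2-24-4-4-18 4-18-12-11 1-20 9-25-1-20-9-45-54 0-14 12-32 3-20-2-8-18-16-14 0-14-12-6-13 2-21-12-1-9-4-28-1z"/><path d="M398 16l-237 0-5 19 1 31 8 11 24 10 4 4 4 11 0 32-10 16 15 17 7 0 15-5 1-13 5-5 23 0 6 13 4 4 7 0 5 11 20-4 20-11 16-16-3-22 5-12 8-9-1-16 11-21 2-2 8 5 8-1 22-15 6-7z"/><path d="M65 299l-7 0-20 10-17 0-5 2 0 112 15-2 2 10 12 11 11 17 4 19 4 4 5 13-3 33 75 0-1-9 21-29 22-13 5-7-4-8-6-5-27-11-2-8 7-21-9-19-2-17-12-10 0-8-6-6-40-25-7-7-8-22z"/><path d="M318 299l-3 0 2 48 12 23 4 13 2 27-4 35 20 14 18-4 4 4 2 24-3 7-1 20 1 17 41 1 10-38 25-39 5-4 21-10 29-17 5-6-1-11-22-34-18-10-5 0-11 6 8 14-18 8-30 32-6 2-10-20-10-14-28-30-16-32z"/><path d="M483 187l-16 6-11 10 1 16-6 22-7 13-18 17-12 5-20-1-5 4-18-7-16 9 4 10 16 20 28 23 8 13 6 19 10 9 7 0 17-10-11-16 0-16 18-21 17 5 19 3 9-1 14 6 8 13 3 13 0-122-7-2-9-16 1-18-4 3-8 0z"/><path d="M111 91l-6 2-14 14-20 12-6 6-6 13-9 30-8 3-16-3-10 6 1 137 21-2 25-12 20-17 14-9 18-29 2-8 0-13-2-8-16-18-15-8-7-13 2-12 10-10 9-5 10-13 3-23 4-12z"/><path d="M271 312l-5 0-7 4-22 3-10 4-4 30-11 26 0 14 3 5 21 21 8 14 18 18 21 6 19 0 20-9 10-2-1-12 4-24-2-27-10-26-6-6-20-10-14-19z"/><path d="M159 16l-44 0-2 2-1 17 5 22 0 20-1 8-5 5 4 9-4 12-2 19-5 11-25 21-2 12 7 13 15 8 16 18 2 8 0 13 9 17 28 1 9 4 12 1-2-18-18-18-14-20-13-15-7-21-2-3 4-9 2-26 5 4 37 2 19 16 11-15 2-21-6-22-10-7-18-7-9-15 0-27z"/><path d="M114 16l-59 0-2 9-12 5-8 21-16 14 0 108 9-5 8 3 16-3 9-30 6-13 6-6 20-12 25-22 1-28-5-22z"/><path d="M242 143l-12 1-5 5-1 13-15 5-7 0-16-18-10 10-3 16-5 11 4 19 5 6 10 6 8 11 12 3 3 2 1-2 12-4 15-10 10 12 0 13 3 8 8 7 4 8 4 4 14 4 10 6 0 14 4 4 16 3 4-2 0-43-17-12-9-2-9-6-5-37 0-27-3-8-9-2-4-4-6-13z"/><path d="M457 16l-58 0-2 6 0 19 14 14 23 6 11 7 11 13 19 32 23 19 15 17 14-1 1-122-34 1-5 2-11 0z"/><path d="M527 419l-22 0-31 18-21 10-20 24-10 19-10 37 90 1 5-9 20-21z"/><path d="M238 217l-15 10-12 4-2 3 2 9-8 8-14 6-13 1-3 20 6 13 14 12 14 0 20 20 15-6 17-1 7-4 5 0 12 10 14 19 21 11-3-27 0-26-9 1-11-3-4-4 0-14-10-6-14-4-4-4-4-8-8-7-3-8 0-13z"/><path d="M458 312l-18 21 0 16 4 8 6 7 12-5 5 0 16 9 24 35 1 11-3 4 8 2 14-1 1-66-3-15-4-8-18-11-9 1-19-3z"/>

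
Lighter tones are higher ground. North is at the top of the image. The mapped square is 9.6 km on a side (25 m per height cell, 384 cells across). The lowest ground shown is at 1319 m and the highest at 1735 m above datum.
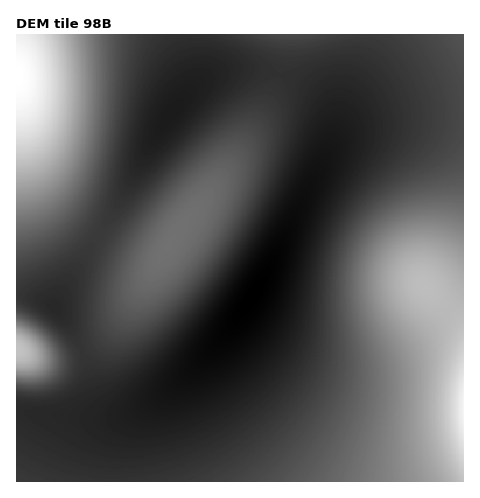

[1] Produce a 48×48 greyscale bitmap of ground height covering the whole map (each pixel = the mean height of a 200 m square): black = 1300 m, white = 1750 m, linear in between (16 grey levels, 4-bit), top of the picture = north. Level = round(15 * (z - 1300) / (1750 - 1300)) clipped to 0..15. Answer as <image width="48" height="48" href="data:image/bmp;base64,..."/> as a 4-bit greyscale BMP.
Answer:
<image width="48" height="48" href="data:image/bmp;base64,Qk32BAAAAAAAAHYAAAAoAAAAMAAAADAAAAABAAQAAAAAAIAEAAATCwAAEwsAABAAAAAAAAAAAAAAABEREQAiIiIAMzMzAERERABVVVUAZmZmAHd3dwCIiIgAmZmZAKqqqgC7u7sAzMzMAN3d3QDu7u4A////AEREMzMzMzMzREREREVVVVZmZ3d4iJmaq0MzMzMzMzMzMzRERERVVVZmZnd4iJmauzMzMzMzMzMzMzM0RERFVVVmZnd4iJmqvDMzMzMzMzMzMzMzNEREVVVWZnd4iJmqvDMzMzMzMzMzMzMzM0RERVVWZmd4iJmrzTMzMzMzIiIiIjMzMzRERFVVZmd3iJmrzTMzMzMyIiIiIiIzMzM0REVVZmd3iJmrzTMzMzMyIiIiIiIiMzMzRERVVmZ3iJmrzTMzMzMzIiIiIiIiIjMzNERVVmZ3iJmrzUREMzMzMiIiIiIiIiMzM0RFVWZ3iJmrzVZVRDMzMyIiIhIiIiIzM0RFVWZ3iJmrzYh2VDMzMzIiIRERIiIjMzREVWZ3iJmrzaqXZEMzMzMiIRERESIiMzREVWZ3iJmrvLuYZERERDMyIhERERIiIzNEVWZ3iJmrvLqXVEREREQzIiEREREiIjNEVWZ4iZqqvKl2RDRERURDMiERERESIjNEVWd4iZqqu4dkMzREVVVEMyIRERERIjNEVWeImaqru2VDMzRFVVVVQzIhERERIiNEVmeJmqqru0QzMzRFVWZVVDMhEREREiM0VneJmqu7u0MzMzRFVmZmVUMiEREREiM0VniJqru7u0MzMzRFVmZmZVQyIREREiM0VniZqru7ukQzMzRFVmZmZlVDIRERESM0VniZqru7qkREMzREVmZ3ZmVDMhERESI0VniZqru7qlREREREVWZ3dmZUMiERESI0VmeJqqqqqlVUREREVWZ3d2ZVQyERESI0RWeJmqqqmWVVVERERVZnd3ZlRDIRERIzRWd4mZmZmWZlVURERVZnd3ZmVDIhERIjRVZ4iJmZiHZmZVRERFVmd3dmVUMiERIjNFZneIiIiHd3ZlVEREVWZ3dmZUMiERIiNEVmd3d3d4h3dmVERERWZnd2ZVQyIREiM0RVZmd3d5iId2VUQzRFZmd2ZlQzIhEiIzRFVmZmZpmYh2ZUQzNEVmZmZlRDIiEiIzREVVVmZqqpiHZUQzM0RWZmZlVDMiIiIjNERFVVVbqqmHZVQzMzRVZmZlVEMiIiIjM0REVVVbu6qYdlQzMzNFVWZlVEMyIiIiMzRERFVcy7qYdlQzIjM0RVVVVEMyIiIiMzNEREVczLupdlQzIiMzRFVVVEMyIiIiMzM0RERd3Muph1RDMiIzNEVVVEQzIiIiMzM0RERd3cuph2VDMiIjM0REREQzIiIiMzM0RERe7dy5h2VDMiIiMzREREQzMiIiMzM0RERe7dy5h2VDMyIiIzM0REQzMyIjMzM0RERe7ty6h2VEMyIiIjMzREMzMzMzMzM0RERe7ty6h2VEMzIiIjMzMzMzMzMzMzNERERe7ty6h2VEMzMiIjMzMzMzMzMzMzNEREVe7ty5h2VEMzMzIzMzMzMzMzMzMzREREVe7dyph2VUQzMzMzMzMzREMzMzM0RERFVe7cuph2VUQzMzMzMzNERERERERERERFVe3cuph2VURDMzMzNERERERERERERERVVQ=="/>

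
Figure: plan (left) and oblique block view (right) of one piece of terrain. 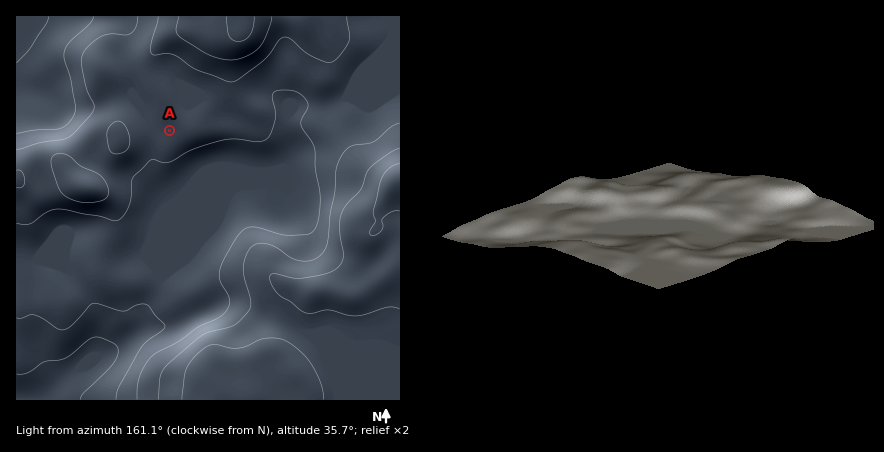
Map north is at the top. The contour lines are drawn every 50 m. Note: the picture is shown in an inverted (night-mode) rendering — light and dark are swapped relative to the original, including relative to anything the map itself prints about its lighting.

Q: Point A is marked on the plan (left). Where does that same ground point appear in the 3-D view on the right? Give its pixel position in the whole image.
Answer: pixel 688 201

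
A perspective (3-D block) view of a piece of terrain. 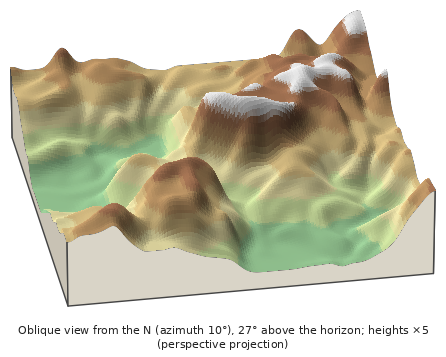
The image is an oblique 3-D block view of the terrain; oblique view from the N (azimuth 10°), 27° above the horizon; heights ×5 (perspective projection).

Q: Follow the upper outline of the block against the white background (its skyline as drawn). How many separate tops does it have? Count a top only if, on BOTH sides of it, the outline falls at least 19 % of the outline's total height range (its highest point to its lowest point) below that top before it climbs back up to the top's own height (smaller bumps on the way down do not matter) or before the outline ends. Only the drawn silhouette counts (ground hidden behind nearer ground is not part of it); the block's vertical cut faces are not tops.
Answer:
1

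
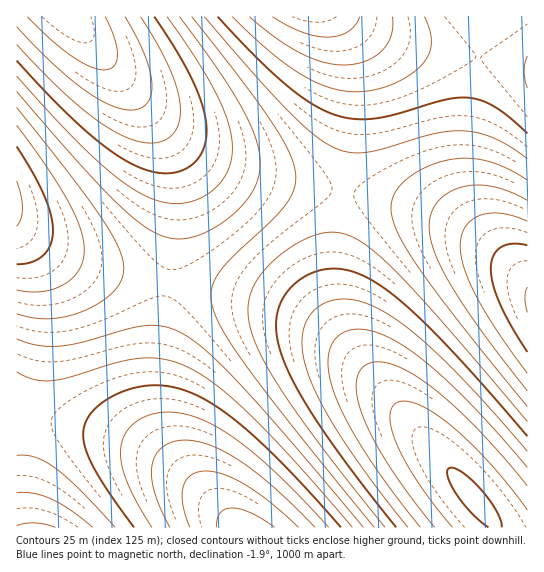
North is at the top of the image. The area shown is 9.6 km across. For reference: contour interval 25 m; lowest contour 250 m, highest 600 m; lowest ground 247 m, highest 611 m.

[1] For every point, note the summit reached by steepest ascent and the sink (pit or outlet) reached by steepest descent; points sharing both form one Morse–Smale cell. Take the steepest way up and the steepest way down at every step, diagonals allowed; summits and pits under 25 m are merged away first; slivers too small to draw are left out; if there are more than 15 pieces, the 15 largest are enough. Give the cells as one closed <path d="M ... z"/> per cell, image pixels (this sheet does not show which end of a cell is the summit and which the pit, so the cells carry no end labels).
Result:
<path d="M170 283l-3 3-11 75 0 45 4 20 12 27 13 18 52 57 258-1-4-9-108-129-28-32-24-22-21-15-40-17-37-10z"/><path d="M347 192l-4 1-4 22-4 36 0 38 5 29 13 31 31 42 107 127 4 9 32 1 1-246-39-38-19-13-28-15-31-11z"/><path d="M334 16l-263 1 82 98 26 25 19 13 24 12 32 11 88 16 13-78 0-45-6-24z"/><path d="M70 16l-54 1 0 208 29 22 37 17 44 12 41 7 9-60 0-37-8-37-9-20-15-23z"/><path d="M347 16l-12 1 14 28 6 24 0 45-12 77 47 9 52 16 28 15 19 13 38 37 1-215-77-13-41-9-31-11z"/><path d="M17 225l-1 189 69 13 49 16 33 18 34 30 0-2-29-36-11-23-5-24 0-45 12-78-54-10-32-9-37-17z"/><path d="M145 105l-1 2 21 35 10 33 1 48-8 59 71 13 50 14 21 11 21 15 35 34 1-2-14-18-8-16-9-34-1-48 8-58-78-14-43-14-24-12-19-13z"/><path d="M18 415l-2 0 1 113 219-1-50-51-33-24-32-15-26-8z"/><path d="M527 16l-179 1 31 16 31 11 56 12 61 9z"/>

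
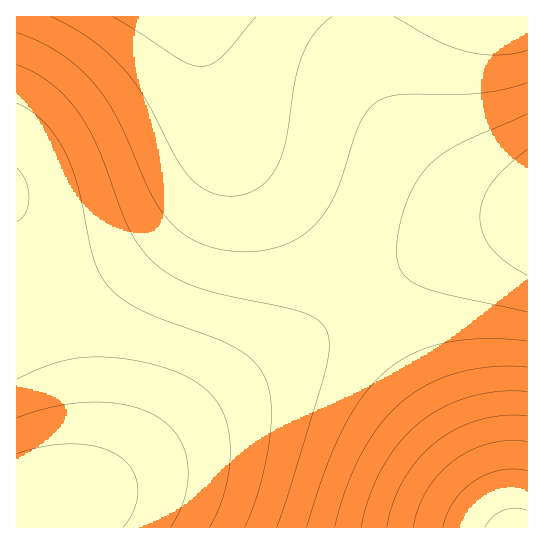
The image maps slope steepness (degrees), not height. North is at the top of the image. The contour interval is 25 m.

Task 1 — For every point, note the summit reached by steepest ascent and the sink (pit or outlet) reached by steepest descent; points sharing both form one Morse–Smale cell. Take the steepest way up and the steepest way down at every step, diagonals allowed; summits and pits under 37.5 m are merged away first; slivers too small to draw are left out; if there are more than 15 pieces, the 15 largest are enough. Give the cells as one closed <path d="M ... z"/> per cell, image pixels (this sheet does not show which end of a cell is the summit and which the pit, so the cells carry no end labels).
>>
<path d="M194 16l-178 1 0 205 45 127 11 52 3 30-2 31-4 19-9 18-10 10 20-6 27-14 30-20 91-70 143-100-45-60-67-73-17-23-16-38z"/><path d="M527 16l-332 1 21 88 16 38 17 23 54 57 57 75 3 1 44-31 47-25 44-16 30-8z"/><path d="M17 223l0 305 490-1-76-118-35-59-34-50-144 99-91 70-30 20-27 14-23 8 13-12 9-18 6-35-2-33-6-42-8-32z"/><path d="M527 220l-29 7-44 16-47 25-46 31 35 51 81 133 30 45 21-1z"/>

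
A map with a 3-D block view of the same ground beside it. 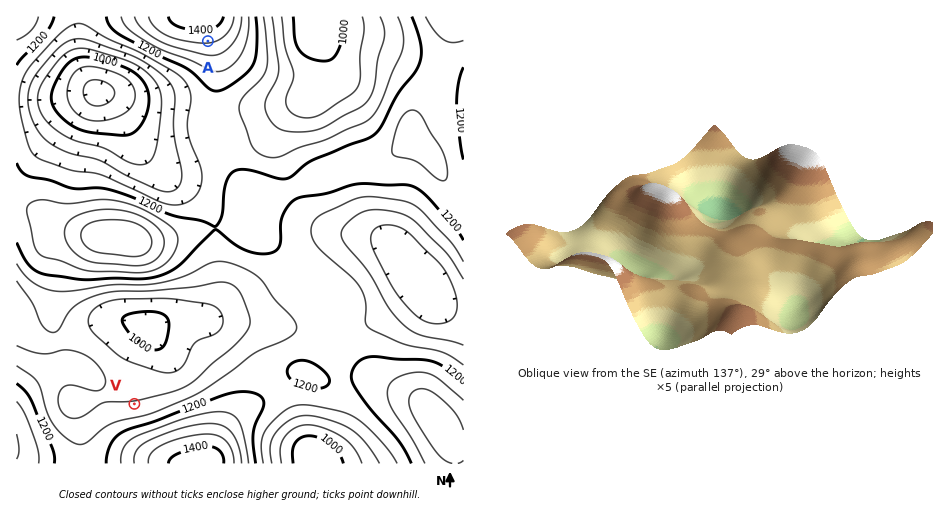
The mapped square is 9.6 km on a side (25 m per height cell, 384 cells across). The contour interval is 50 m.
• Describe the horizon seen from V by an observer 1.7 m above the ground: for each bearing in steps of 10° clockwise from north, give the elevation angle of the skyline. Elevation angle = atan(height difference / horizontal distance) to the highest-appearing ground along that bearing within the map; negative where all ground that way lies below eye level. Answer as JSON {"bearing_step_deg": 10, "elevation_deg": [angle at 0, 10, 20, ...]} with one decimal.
{"bearing_step_deg": 10, "elevation_deg": [4.7, 3.4, 1.7, 1.5, 1.3, 1.1, 1.0, 1.2, 2.2, 3.8, 6.0, 8.3, 10.2, 11.7, 12.7, 13.1, 12.9, 12.3, 11.4, 10.1, 8.6, 7.1, 5.5, 3.9, 3.7, 4.2, 4.1, 3.4, 2.1, 0.7, 0.3, 0.2, 0.8, 2.3, 3.5, 4.5]}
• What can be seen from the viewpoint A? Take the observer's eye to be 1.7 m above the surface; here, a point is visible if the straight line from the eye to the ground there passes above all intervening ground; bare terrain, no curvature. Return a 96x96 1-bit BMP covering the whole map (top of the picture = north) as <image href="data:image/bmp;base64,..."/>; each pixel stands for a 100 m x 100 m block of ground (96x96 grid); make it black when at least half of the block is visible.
<image width="96" height="96" href="data:image/bmp;base64,Qk2+BAAAAAAAAD4AAAAoAAAAYAAAAGAAAAABAAEAAAAAAIAEAAATCwAAEwsAAAIAAAAAAAAA////AAAAAAAAAAAD/+HgAAAAAYAAAAP////gAAAAAYAAAAP////gAAAAAAAAAAP////gAAAAAAAAAAH////AAAAAAAAAAAH////AAAAAAAAAAAD////AAAAAAAAAAAB////AAAAAAAAAAAA////AAAAAAwAAAAAP///AAAAAD/gAAAAH///gAAAAP/8AAAAD///wAAAA//8AAAAB///4AAAP//8AAAAA///+AAAf//8AAAAAP///AAB///8AAAAAH///AAD///8AAAAAD///gAP///8AAAAAA///wD////8AAAAAAf////////8AAAAAAf////////8AAAAAAP////////8AAAAAAH////////8AAAAAAB////////8AAAAAAA////////8AAAAAAAP///////8AAAAAAAB///////8AAAAAAAAA//////8AAAAAAAAAP8D///8AAAAAAAAAHwAf/8AAAAAAAAAADAAP/AAAAAAAAAAAAAAH8AAAAAAAAAAAAAAH4AAAAAAAAAAAAAAHwAAAAAAAAAAAAAAHgAAAAAAAAAAAAf4PAAAAAAAAAAAAP//+AAAAAAAAAAAAP//8AAAAAAAAAAAAf//4AAAAAAAAAAAAf//wAAAAAAAAAAAAf//gAAAAAAAAAAAAf//AAAAAAAAAAAAAf/+AAAAAAAAAAAAAf/8AAAAAAAAAAAAAf/wAAAEAAAAAAAAAf/AAAAEAAAAAAAAA/8AAAAEAAAAHwAAB/wAAAAMAAAA/+AA//AAAAAMAAAH/////+AAAAAMAAP//////8AAAAAcAB///////4AAAAAcAf//////wwAAAAA8D///////gAAAAAA8P///////AAAAAAB8f///////AAAAAAB/////////AAAAAAD/////////x4AAAAD//////////+AAAAH///////////AAAAHz//////////wAAAPD//////////8AAAfD///////////AAAeD///////////4AA+D////////////8A+D/////////////B+D//////////////8D//////////////8D//////////////8D//////////////gD//////////////AD//////////////AD//////////////AD//////////////AD/8AAf/////////AD/gAAH/////////AD+AAAD/////////gD4AAAA/////////8DwAAAAf////////+DgAAAAP//+AH///+DgAAAAD/+AAB///+DAAAAAB/4AAAP//+CAAAAAA/wAAAD///CAAAAAAfwAAAB///AAAAAAAf4AAAA///AAAAAAAP8AAAAf//AAAAAAAP8AAAAP//gAAAAAAP4AAAAH//gAAAAAAPgAAAAB//gAAAAAAPAAAAAA//wAAAAAAOAAAAAAf/wAAAAAAMAAAAAAH/4AAAAAAMAAAAAAD/4AAAAAAAAAAAAAD/8AAAAAAAAAAAAAB/8AAAAAAAAAAAAAB/8AAAAAAAAAAAAAA/4="/>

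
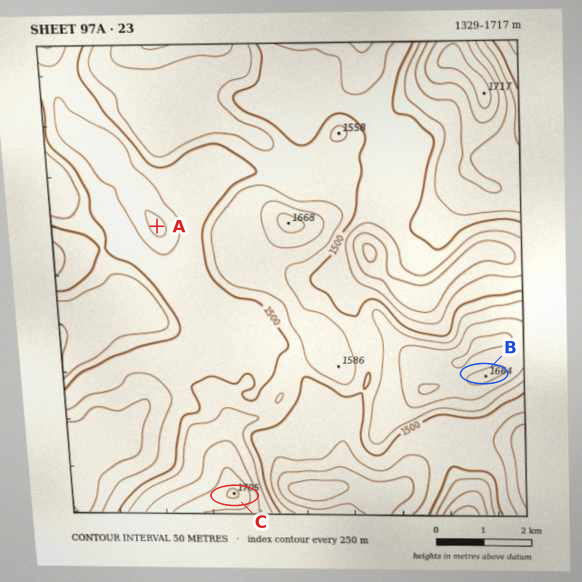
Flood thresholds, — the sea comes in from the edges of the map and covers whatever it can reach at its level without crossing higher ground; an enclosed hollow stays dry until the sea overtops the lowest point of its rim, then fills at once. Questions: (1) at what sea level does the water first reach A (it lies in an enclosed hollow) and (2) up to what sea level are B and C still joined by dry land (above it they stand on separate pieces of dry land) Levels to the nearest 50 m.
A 1450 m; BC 1500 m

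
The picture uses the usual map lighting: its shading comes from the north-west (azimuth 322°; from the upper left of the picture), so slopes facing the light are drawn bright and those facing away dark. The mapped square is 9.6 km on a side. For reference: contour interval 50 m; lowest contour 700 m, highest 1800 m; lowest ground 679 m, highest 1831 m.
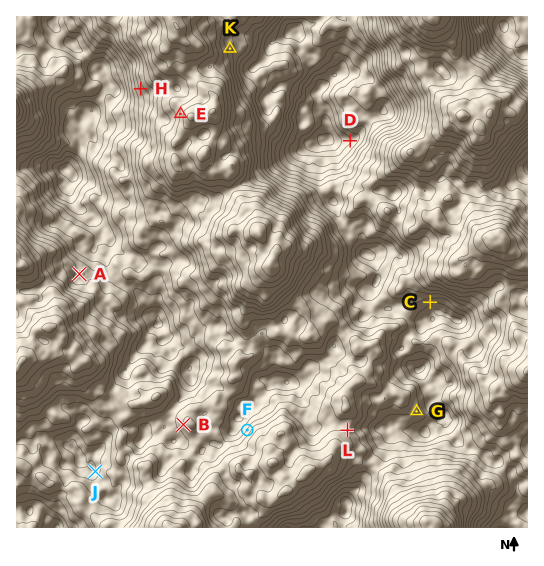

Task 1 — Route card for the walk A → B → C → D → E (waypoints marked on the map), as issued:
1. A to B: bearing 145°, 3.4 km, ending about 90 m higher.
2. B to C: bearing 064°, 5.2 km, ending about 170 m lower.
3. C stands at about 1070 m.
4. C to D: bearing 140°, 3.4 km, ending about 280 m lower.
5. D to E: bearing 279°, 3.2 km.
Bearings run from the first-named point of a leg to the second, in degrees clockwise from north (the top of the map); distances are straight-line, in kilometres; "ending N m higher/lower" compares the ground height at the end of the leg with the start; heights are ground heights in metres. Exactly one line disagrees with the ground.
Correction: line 4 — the bearing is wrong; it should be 334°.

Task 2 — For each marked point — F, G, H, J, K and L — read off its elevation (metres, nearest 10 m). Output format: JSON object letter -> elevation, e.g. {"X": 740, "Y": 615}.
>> {"F": 1210, "G": 1110, "H": 1270, "J": 1060, "K": 1320, "L": 1300}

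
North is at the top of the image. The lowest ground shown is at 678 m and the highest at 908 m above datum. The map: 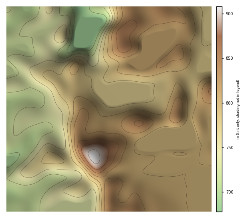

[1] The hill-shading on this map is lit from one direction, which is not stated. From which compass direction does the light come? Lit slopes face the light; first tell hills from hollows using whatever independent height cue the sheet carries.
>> SW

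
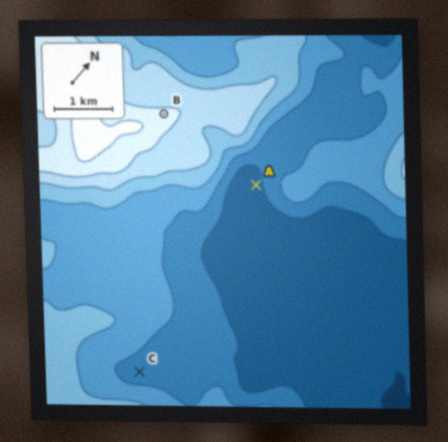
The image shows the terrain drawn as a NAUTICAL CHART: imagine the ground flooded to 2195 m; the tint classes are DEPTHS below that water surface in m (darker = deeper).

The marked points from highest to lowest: B C A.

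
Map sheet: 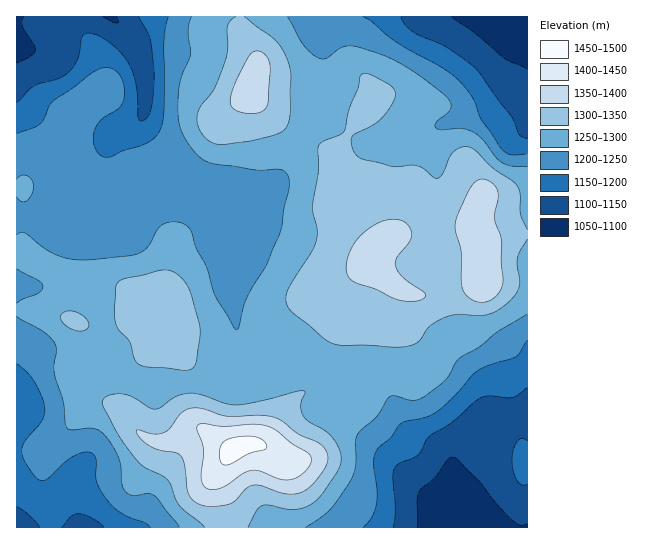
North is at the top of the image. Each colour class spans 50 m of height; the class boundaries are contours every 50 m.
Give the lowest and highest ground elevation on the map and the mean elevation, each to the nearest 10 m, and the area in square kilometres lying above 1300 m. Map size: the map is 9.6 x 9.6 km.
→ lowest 1060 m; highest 1470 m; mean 1260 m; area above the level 26.4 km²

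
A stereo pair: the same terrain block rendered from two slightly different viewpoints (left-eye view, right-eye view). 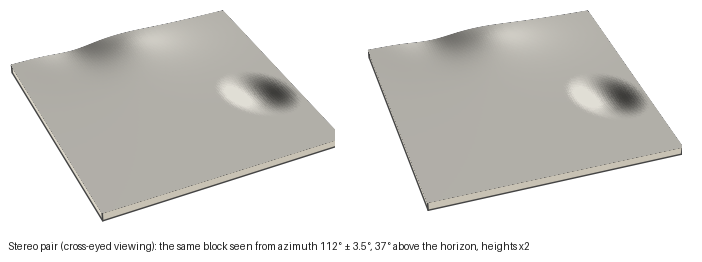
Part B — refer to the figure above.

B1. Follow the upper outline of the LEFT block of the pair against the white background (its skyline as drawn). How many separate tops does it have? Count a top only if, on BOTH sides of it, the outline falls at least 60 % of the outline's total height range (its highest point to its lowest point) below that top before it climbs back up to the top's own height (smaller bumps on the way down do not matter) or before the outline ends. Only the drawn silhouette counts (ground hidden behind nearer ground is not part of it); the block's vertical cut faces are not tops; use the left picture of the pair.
0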